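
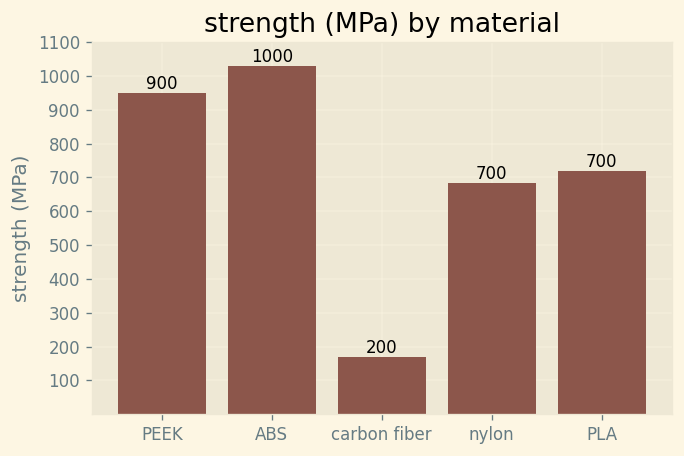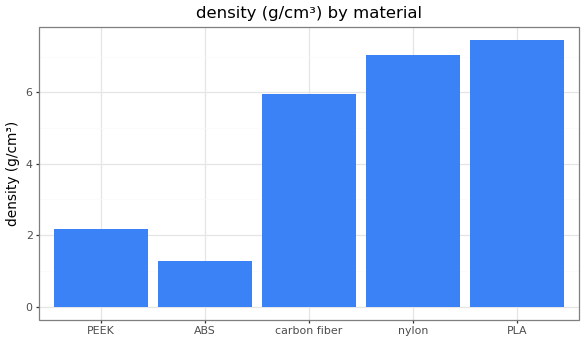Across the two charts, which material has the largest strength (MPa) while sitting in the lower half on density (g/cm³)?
Chart 2 median density (g/cm³) ≈ 6; below-median materials: PEEK, ABS. Among those, ABS has the highest strength (MPa) (≈ 1000).

ABS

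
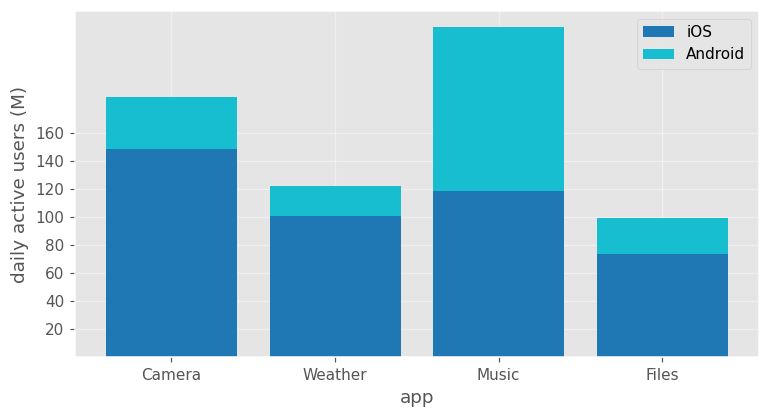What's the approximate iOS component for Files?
≈ 80

iOS top ≈ 80, bottom ≈ 0; segment ≈ 80.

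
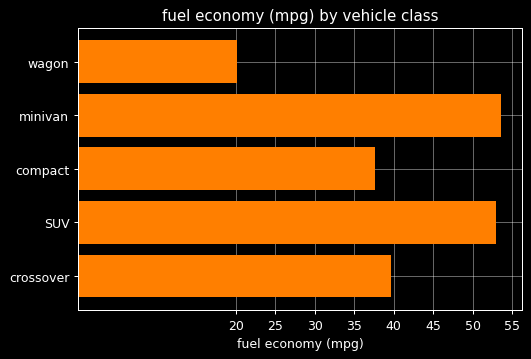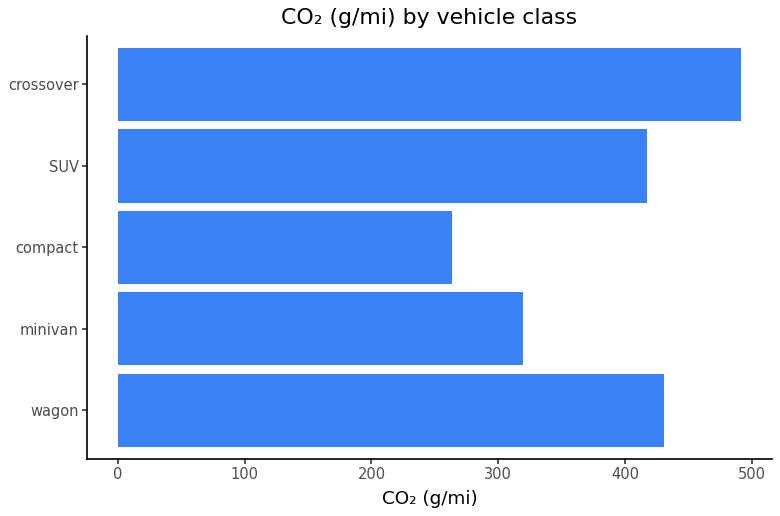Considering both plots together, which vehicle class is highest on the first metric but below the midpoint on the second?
Chart 2 median CO₂ (g/mi) ≈ 400; below-median vehicle classes: minivan, compact. Among those, minivan has the highest fuel economy (mpg) (≈ 55).

minivan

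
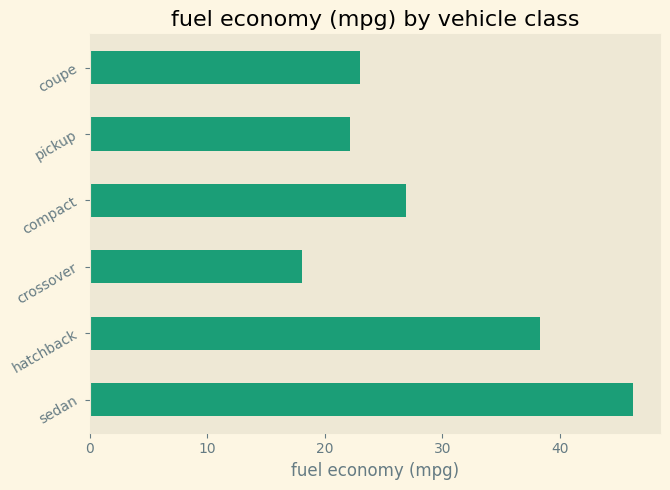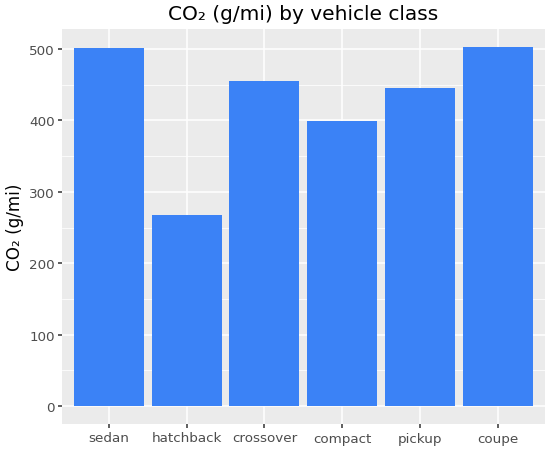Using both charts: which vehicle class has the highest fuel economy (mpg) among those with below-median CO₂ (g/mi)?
Chart 2 median CO₂ (g/mi) ≈ 450; below-median vehicle classes: hatchback, compact, pickup. Among those, hatchback has the highest fuel economy (mpg) (≈ 40).

hatchback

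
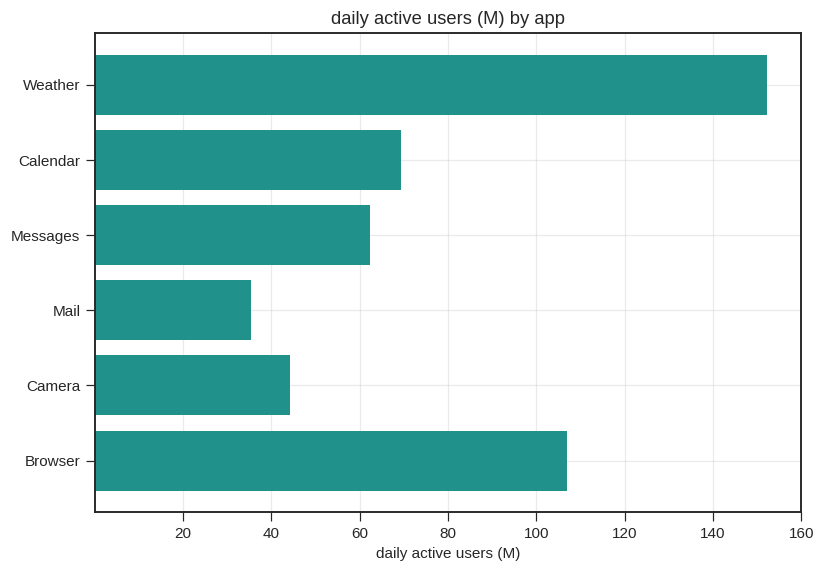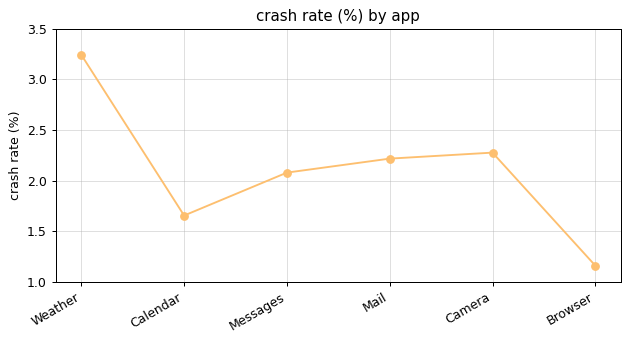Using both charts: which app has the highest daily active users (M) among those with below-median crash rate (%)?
Chart 2 median crash rate (%) ≈ 2; below-median apps: Calendar, Messages, Browser. Among those, Browser has the highest daily active users (M) (≈ 100).

Browser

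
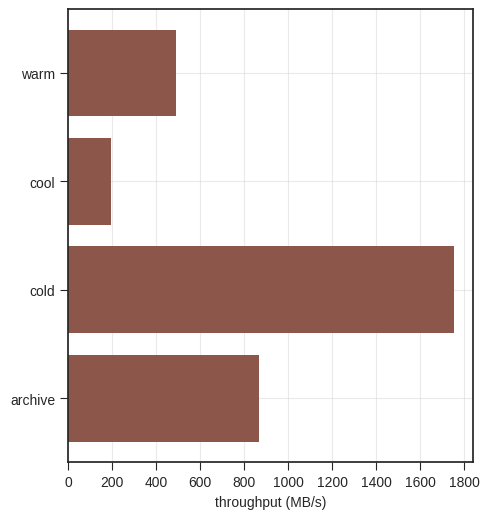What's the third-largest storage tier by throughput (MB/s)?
warm

Top 4: cold ≈ 1800, archive ≈ 800, warm ≈ 400, cool ≈ 200.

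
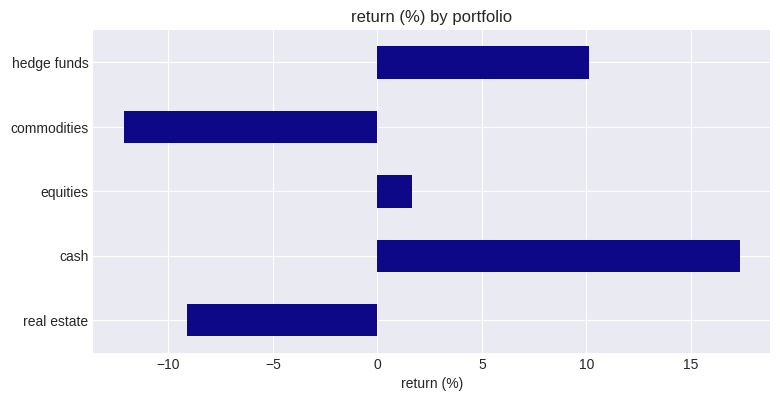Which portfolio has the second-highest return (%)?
hedge funds

Top 3: cash ≈ 15, hedge funds ≈ 10, equities ≈ 0.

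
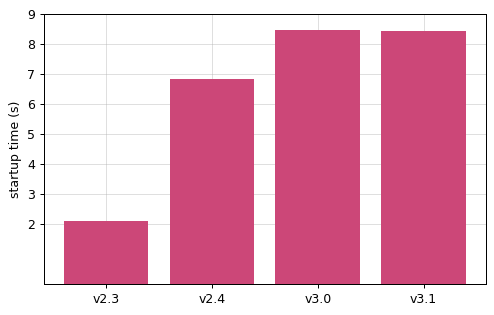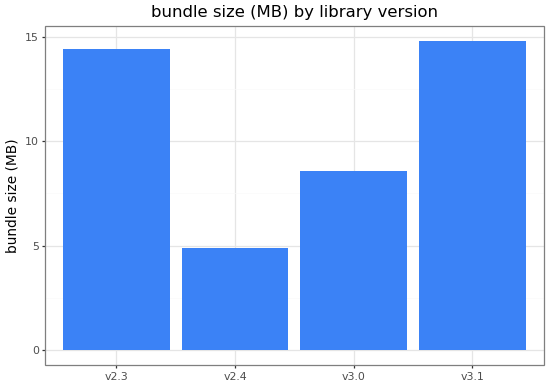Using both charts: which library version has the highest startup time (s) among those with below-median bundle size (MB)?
v3.0

Chart 2 median bundle size (MB) ≈ 12; below-median library versions: v2.4, v3.0. Among those, v3.0 has the highest startup time (s) (≈ 8).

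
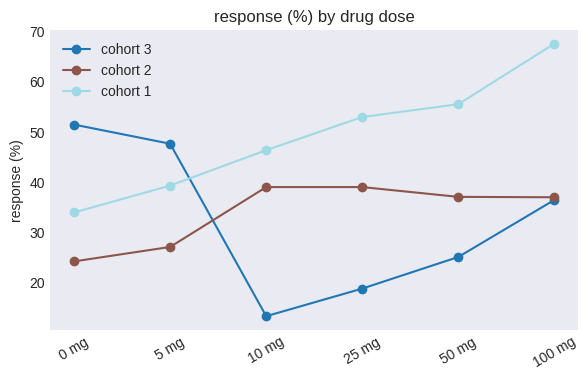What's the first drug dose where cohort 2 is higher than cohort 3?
5 mg: cohort 2 ≈ 25 vs cohort 3 ≈ 50 (not yet); 10 mg: cohort 2 ≈ 40 vs cohort 3 ≈ 15 (first crossover).

10 mg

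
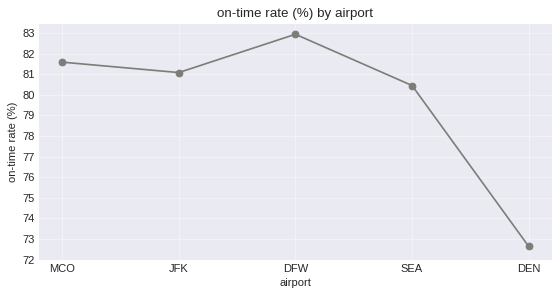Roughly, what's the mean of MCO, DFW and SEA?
(82 + 83 + 80) / 3 ≈ 82.

≈ 82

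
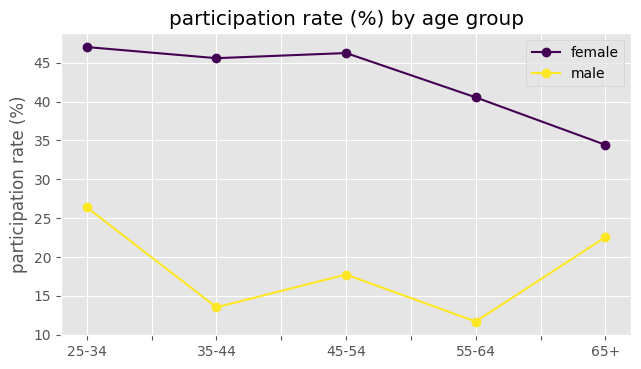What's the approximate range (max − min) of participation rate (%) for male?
≈ 15

Max 25-34 ≈ 25, min 55-64 ≈ 10; range ≈ 15.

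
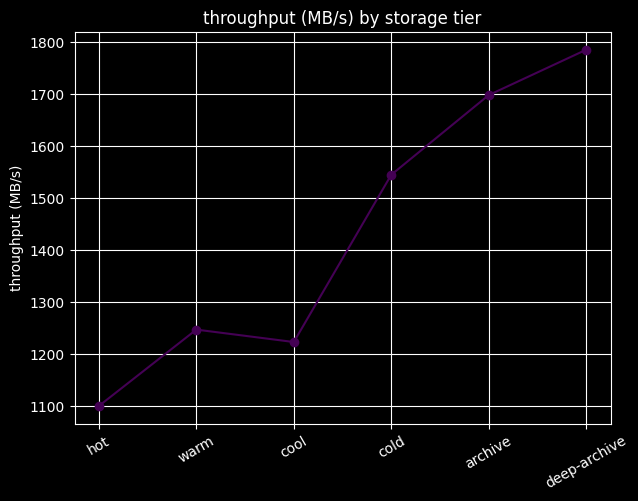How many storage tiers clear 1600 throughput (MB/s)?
2

Above 1600: archive, deep-archive.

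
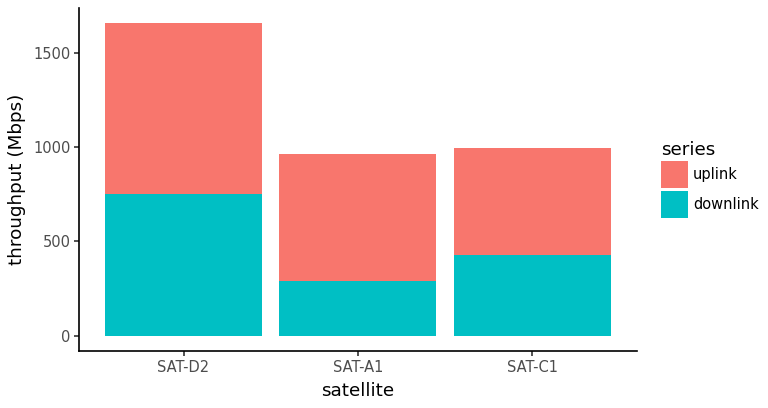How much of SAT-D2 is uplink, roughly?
≈ 800

uplink top ≈ 1600, bottom ≈ 800; segment ≈ 800.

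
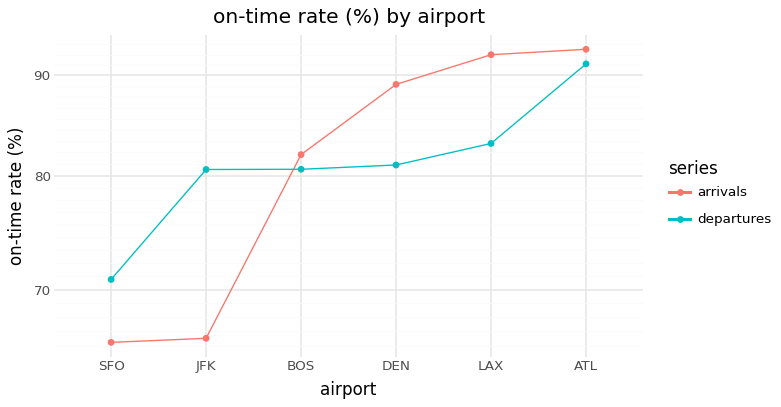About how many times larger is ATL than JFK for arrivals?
ATL ≈ 95, JFK ≈ 65; 95/65 ≈ 1.46.

≈ 1.46×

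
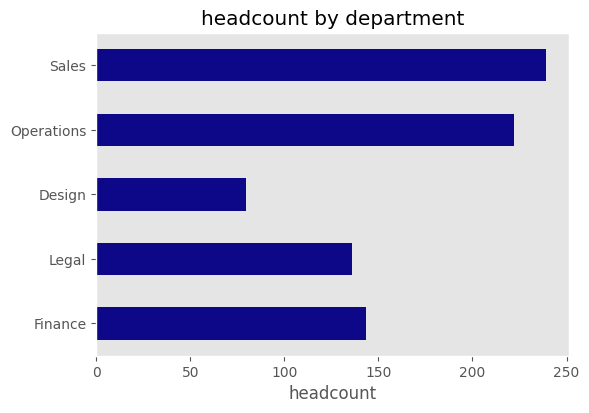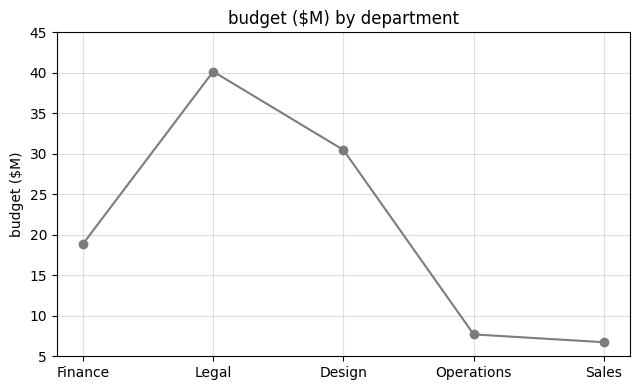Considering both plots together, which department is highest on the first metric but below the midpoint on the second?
Sales

Chart 2 median budget ($M) ≈ 20; below-median departments: Operations, Sales. Among those, Sales has the highest headcount (≈ 250).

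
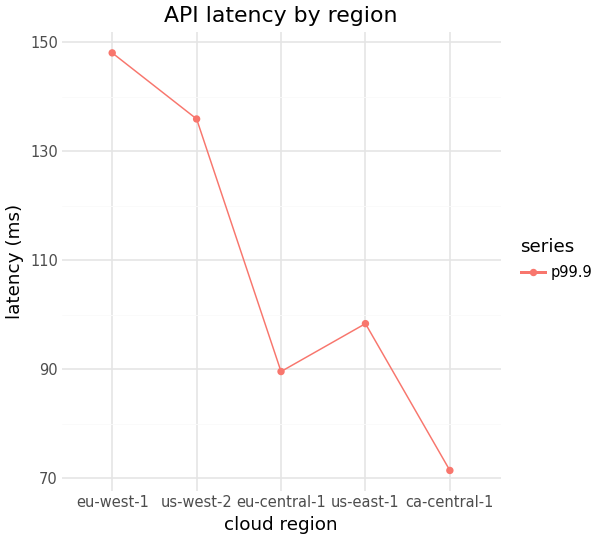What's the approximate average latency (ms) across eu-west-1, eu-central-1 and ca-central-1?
≈ 103

(150 + 90 + 70) / 3 ≈ 103.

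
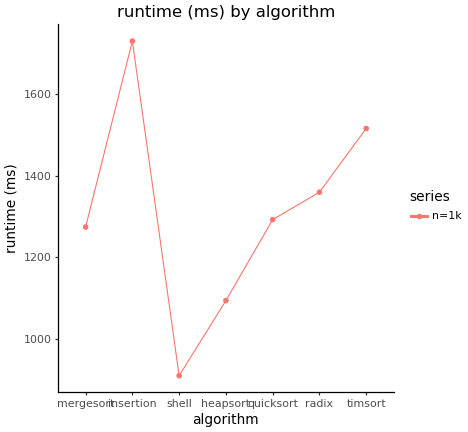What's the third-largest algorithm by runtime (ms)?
Top 4: insertion ≈ 1700, timsort ≈ 1500, radix ≈ 1400, quicksort ≈ 1300.

radix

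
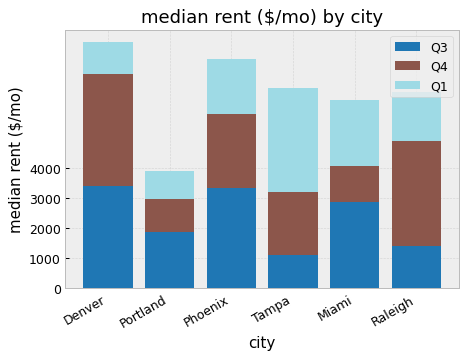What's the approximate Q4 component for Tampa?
≈ 2000

Q4 top ≈ 3000, bottom ≈ 1000; segment ≈ 2000.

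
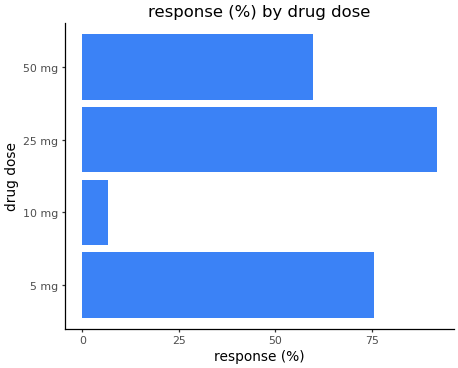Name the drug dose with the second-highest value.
5 mg

Top 3: 25 mg ≈ 90, 5 mg ≈ 80, 50 mg ≈ 60.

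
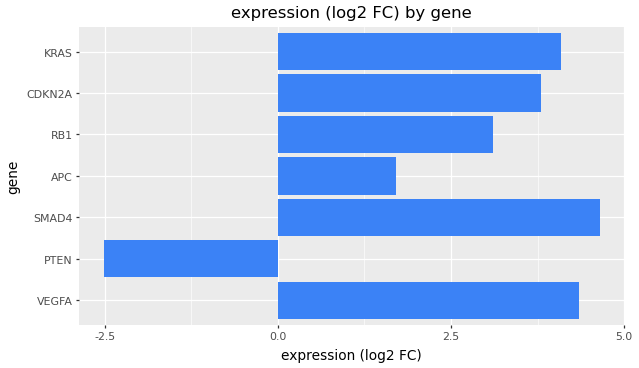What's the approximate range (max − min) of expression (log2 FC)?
Max SMAD4 ≈ 5, min PTEN ≈ -3; range ≈ 8.

≈ 8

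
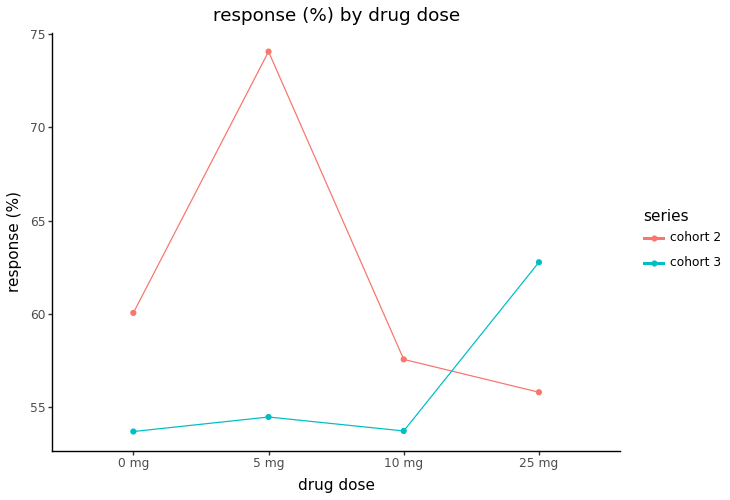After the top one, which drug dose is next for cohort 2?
0 mg

Top 3 for cohort 2: 5 mg ≈ 74, 0 mg ≈ 60, 10 mg ≈ 58.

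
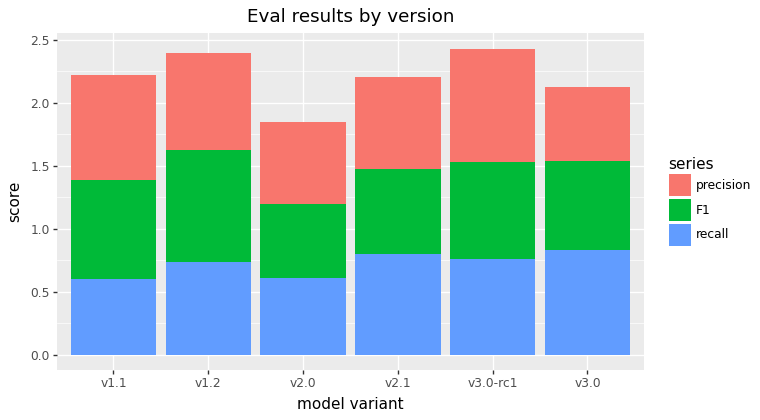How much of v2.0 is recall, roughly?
recall top ≈ 0.5, bottom ≈ 0.0; segment ≈ 0.5.

≈ 0.5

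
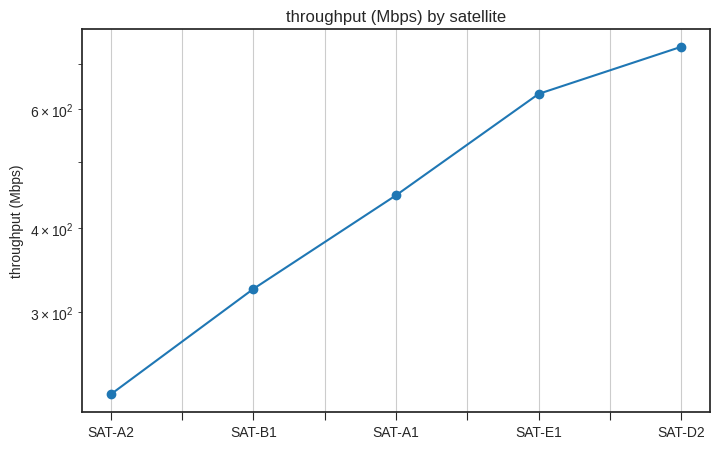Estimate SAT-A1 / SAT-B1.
≈ 1.5×

SAT-A1 ≈ 450, SAT-B1 ≈ 300; 450/300 ≈ 1.5.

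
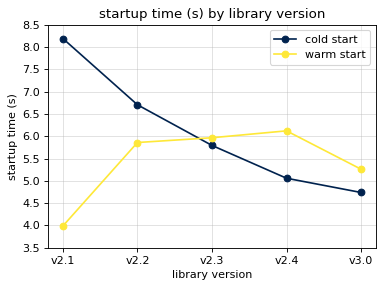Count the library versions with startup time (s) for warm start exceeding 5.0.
Above 5.0: v2.2, v2.3, v2.4, v3.0.

4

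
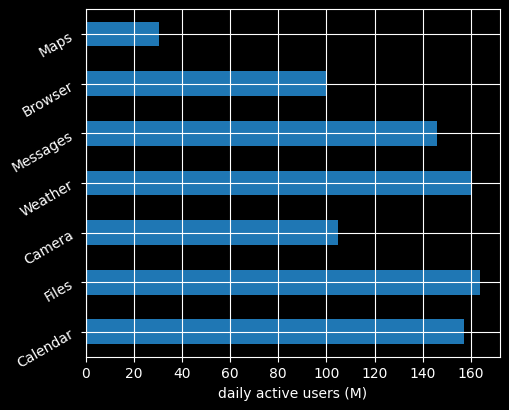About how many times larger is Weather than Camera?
≈ 1.6×

Weather ≈ 160, Camera ≈ 100; 160/100 ≈ 1.6.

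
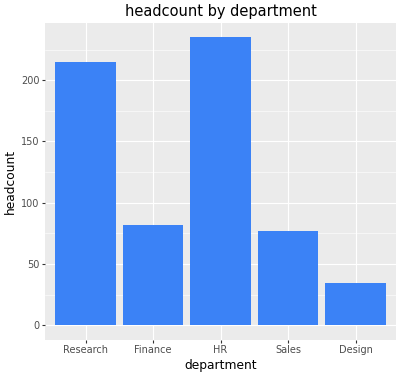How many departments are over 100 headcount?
2

Above 100: Research, HR.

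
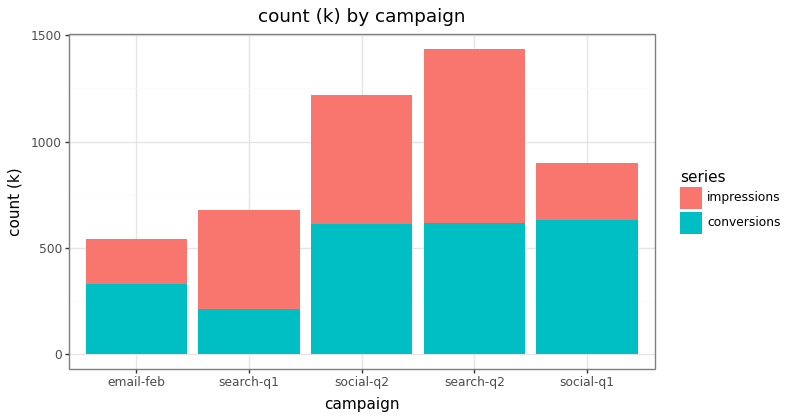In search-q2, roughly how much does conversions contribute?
conversions top ≈ 600, bottom ≈ 0; segment ≈ 600.

≈ 600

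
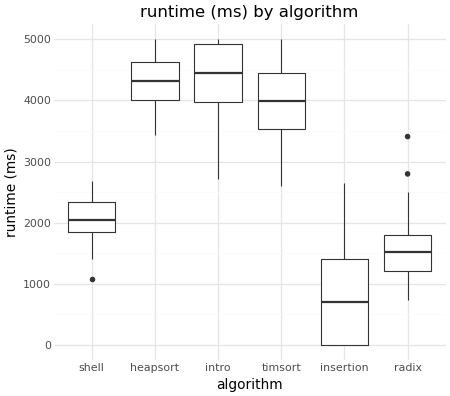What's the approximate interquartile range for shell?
≈ 500

Q3 ≈ 2500, Q1 ≈ 2000; IQR ≈ 500.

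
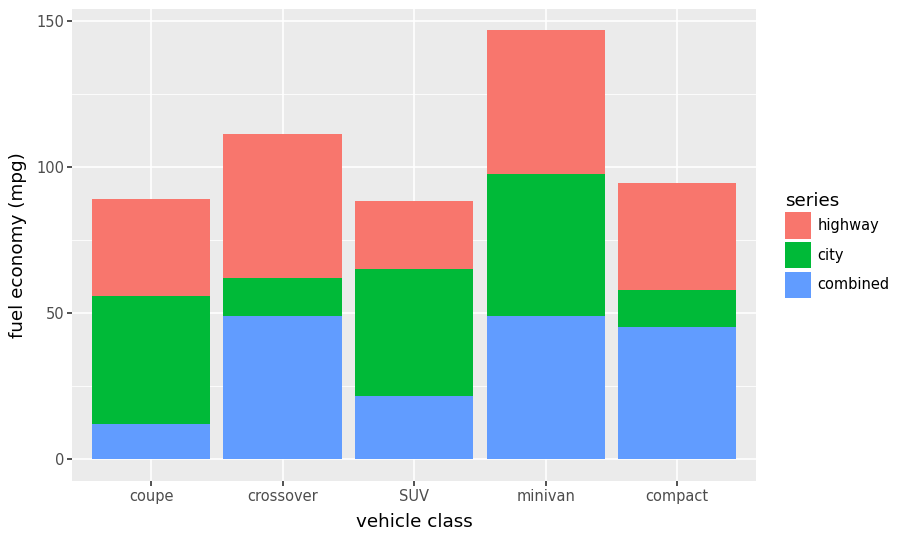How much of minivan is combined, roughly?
≈ 40

combined top ≈ 40, bottom ≈ 0; segment ≈ 40.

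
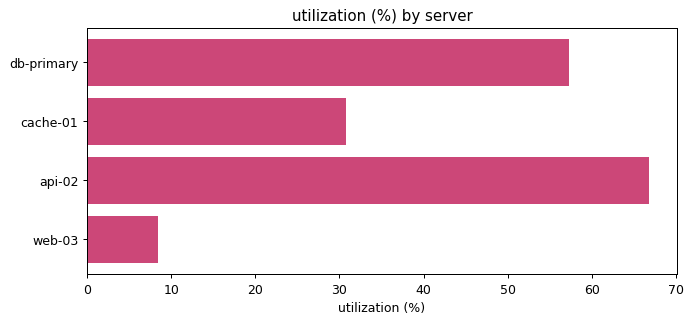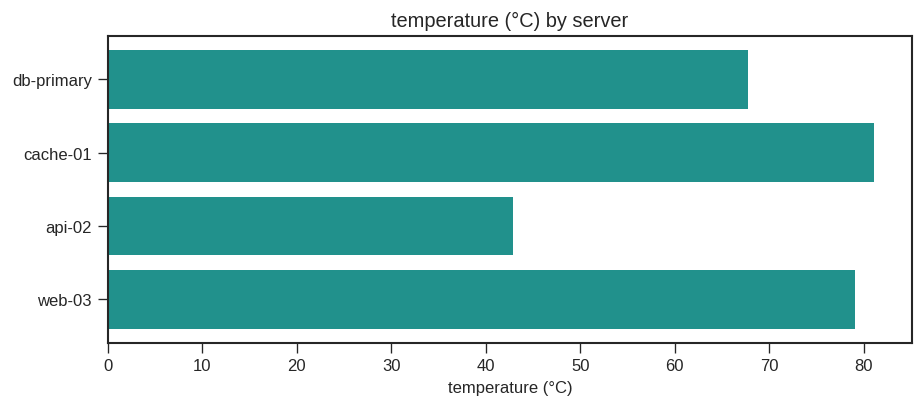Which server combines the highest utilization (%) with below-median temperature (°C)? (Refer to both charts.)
Chart 2 median temperature (°C) ≈ 70; below-median servers: db-primary, api-02. Among those, api-02 has the highest utilization (%) (≈ 70).

api-02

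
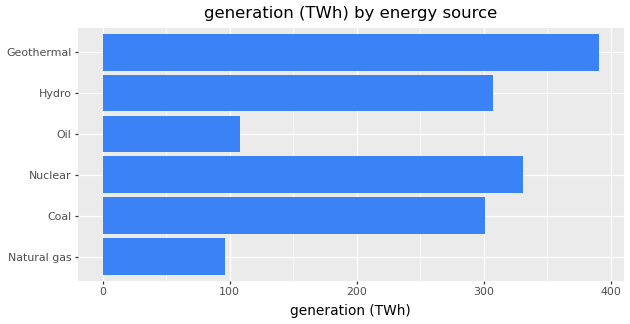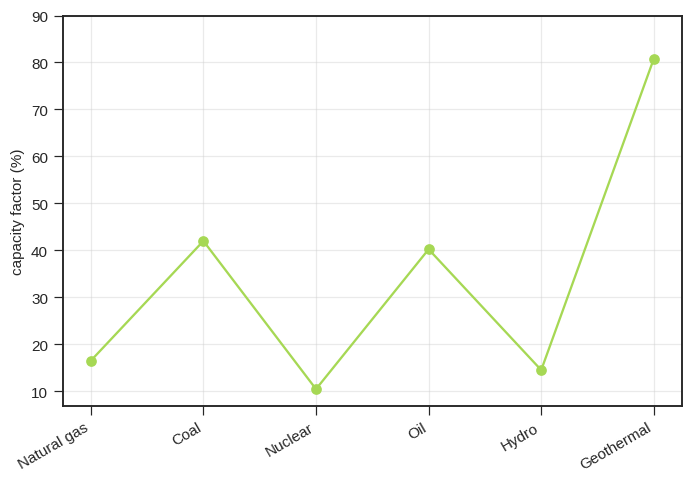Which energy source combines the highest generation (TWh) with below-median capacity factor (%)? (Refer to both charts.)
Chart 2 median capacity factor (%) ≈ 30; below-median energy sources: Natural gas, Nuclear, Hydro. Among those, Nuclear has the highest generation (TWh) (≈ 350).

Nuclear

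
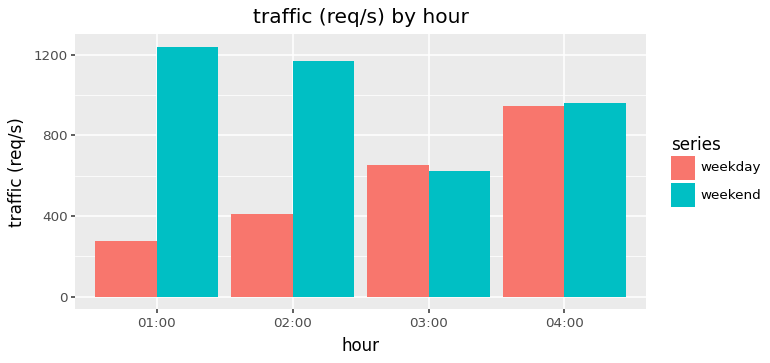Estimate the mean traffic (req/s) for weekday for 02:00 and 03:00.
≈ 500

(400 + 600) / 2 ≈ 500.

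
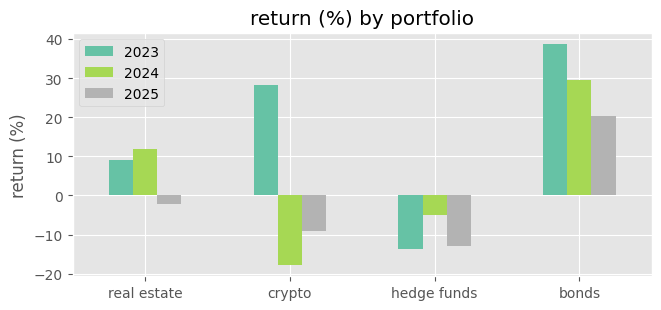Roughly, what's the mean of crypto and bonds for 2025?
≈ 5

(-10 + 20) / 2 ≈ 5.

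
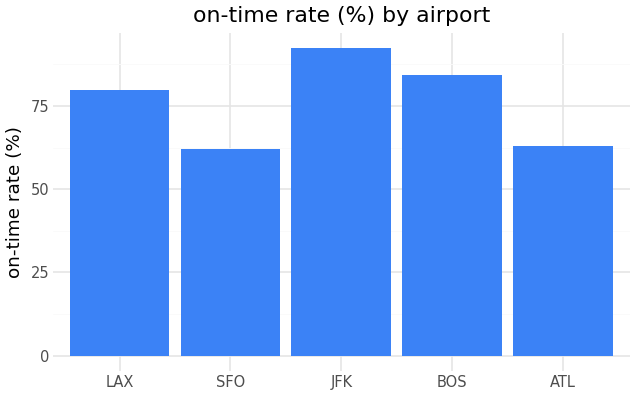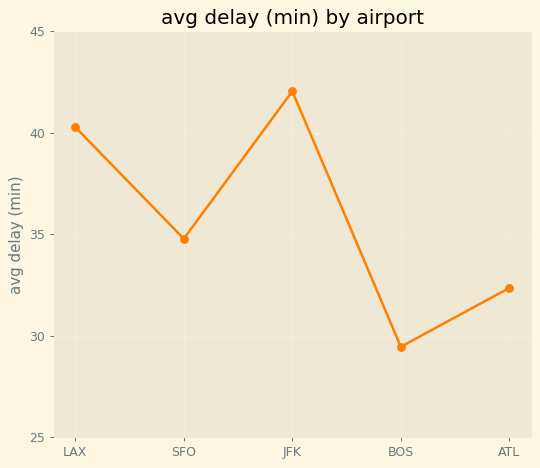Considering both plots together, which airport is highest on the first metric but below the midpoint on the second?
Chart 2 median avg delay (min) ≈ 35; below-median airports: BOS, ATL. Among those, BOS has the highest on-time rate (%) (≈ 80).

BOS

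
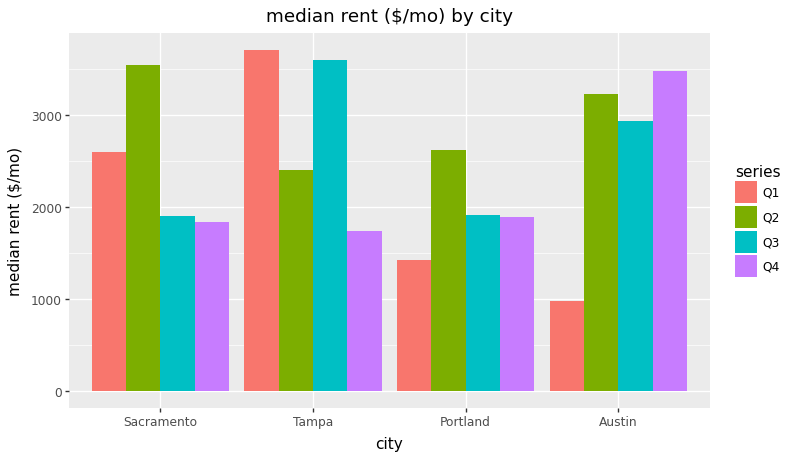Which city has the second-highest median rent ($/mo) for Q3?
Top 3 for Q3: Tampa ≈ 3500, Austin ≈ 3000, Portland ≈ 2000.

Austin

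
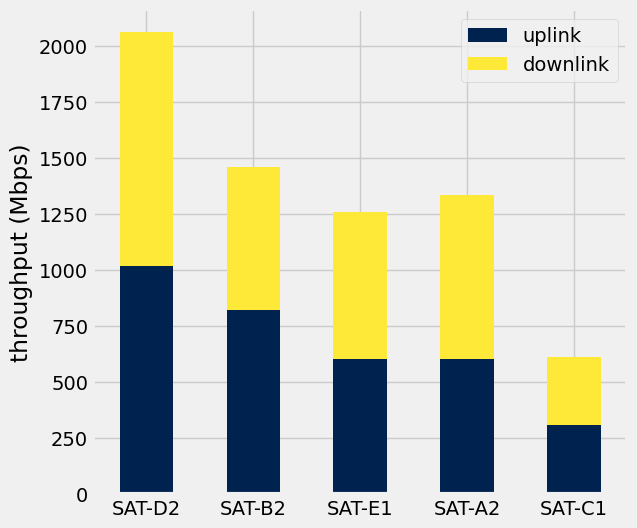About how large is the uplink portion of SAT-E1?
uplink top ≈ 600, bottom ≈ 0; segment ≈ 600.

≈ 600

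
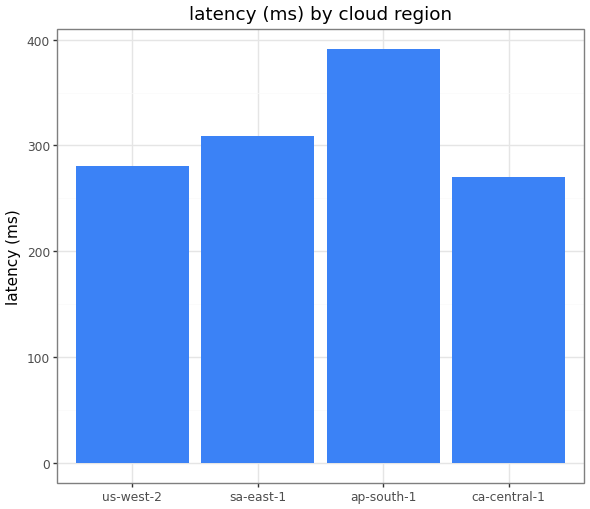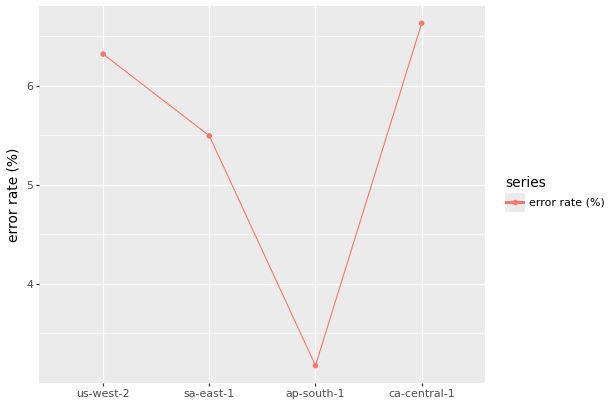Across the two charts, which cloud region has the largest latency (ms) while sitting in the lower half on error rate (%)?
Chart 2 median error rate (%) ≈ 6; below-median cloud regions: sa-east-1, ap-south-1. Among those, ap-south-1 has the highest latency (ms) (≈ 400).

ap-south-1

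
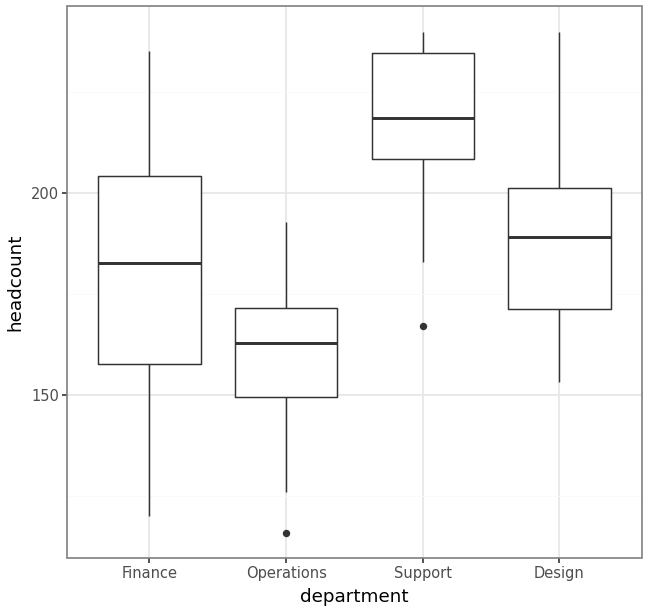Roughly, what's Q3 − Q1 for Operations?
≈ 20

Q3 ≈ 170, Q1 ≈ 150; IQR ≈ 20.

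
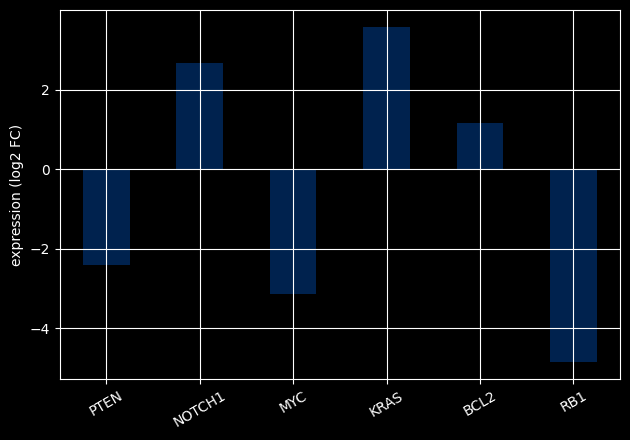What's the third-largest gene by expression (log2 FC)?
Top 4: KRAS ≈ 4, NOTCH1 ≈ 3, BCL2 ≈ 1, PTEN ≈ -2.

BCL2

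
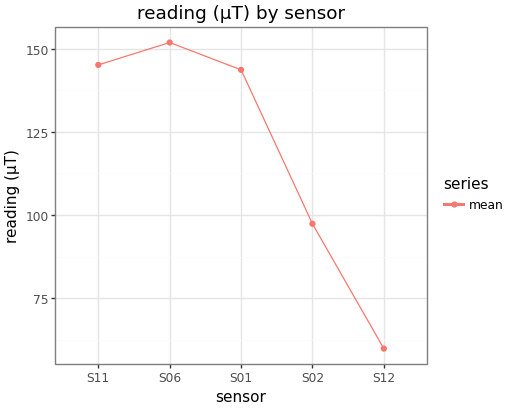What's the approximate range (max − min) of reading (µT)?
≈ 90

Max S06 ≈ 150, min S12 ≈ 60; range ≈ 90.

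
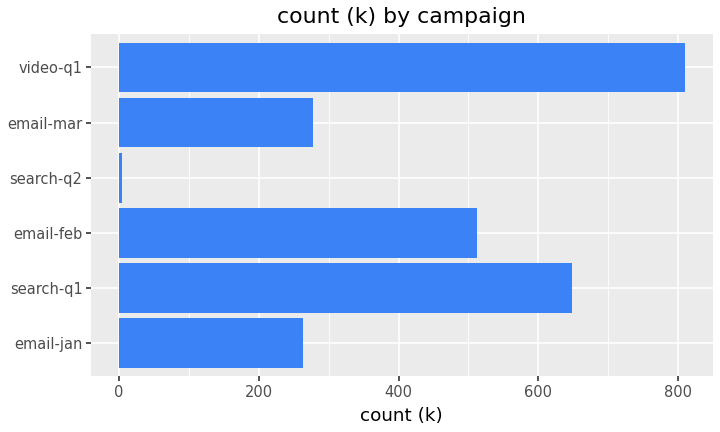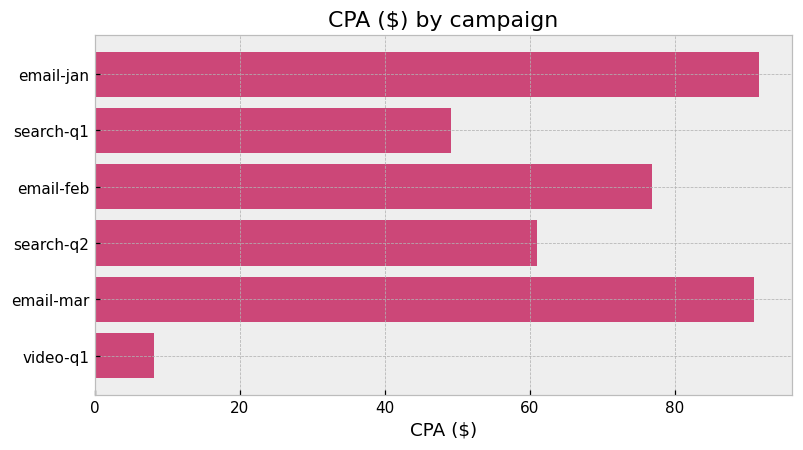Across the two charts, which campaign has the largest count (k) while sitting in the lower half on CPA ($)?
video-q1

Chart 2 median CPA ($) ≈ 70; below-median campaigns: search-q1, search-q2, video-q1. Among those, video-q1 has the highest count (k) (≈ 800).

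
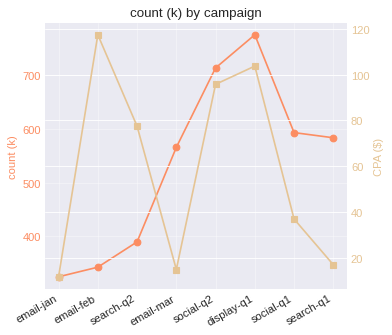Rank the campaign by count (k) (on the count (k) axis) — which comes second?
social-q2

Top 3 (on the count (k) axis): display-q1 ≈ 800, social-q2 ≈ 700, social-q1 ≈ 600.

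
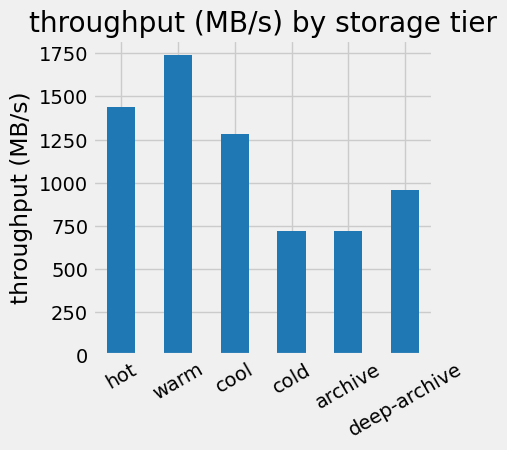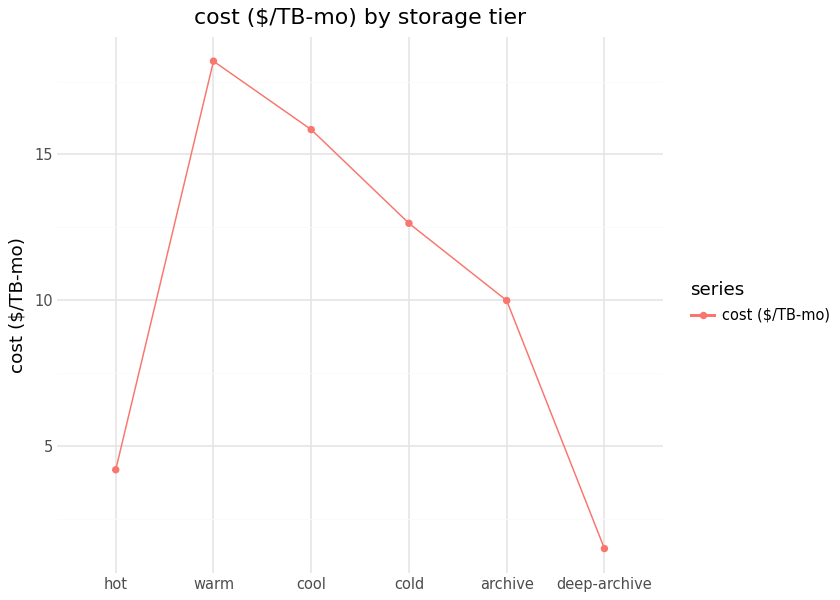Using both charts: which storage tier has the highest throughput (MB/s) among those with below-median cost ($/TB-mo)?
Chart 2 median cost ($/TB-mo) ≈ 12; below-median storage tiers: hot, archive, deep-archive. Among those, hot has the highest throughput (MB/s) (≈ 1400).

hot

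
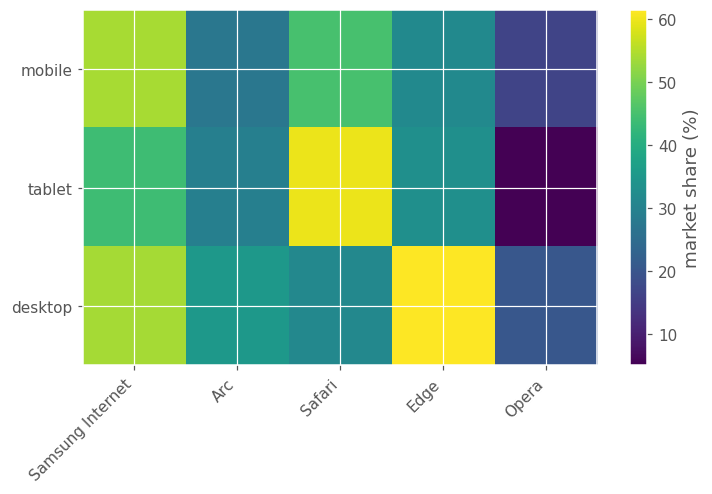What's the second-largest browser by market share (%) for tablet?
Samsung Internet

Top 3 for tablet: Safari ≈ 60, Samsung Internet ≈ 45, Edge ≈ 35.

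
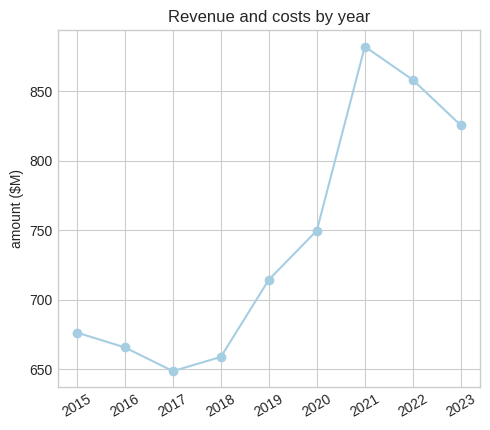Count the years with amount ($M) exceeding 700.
Above 700: 2019, 2020, 2021, 2022, 2023.

5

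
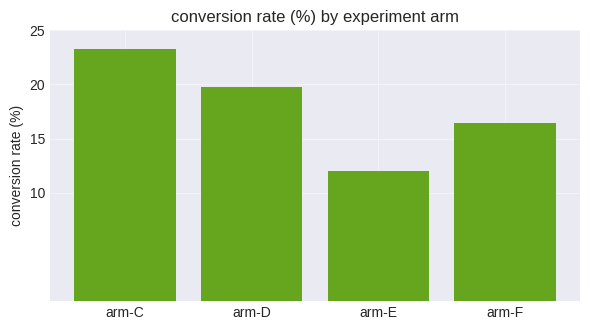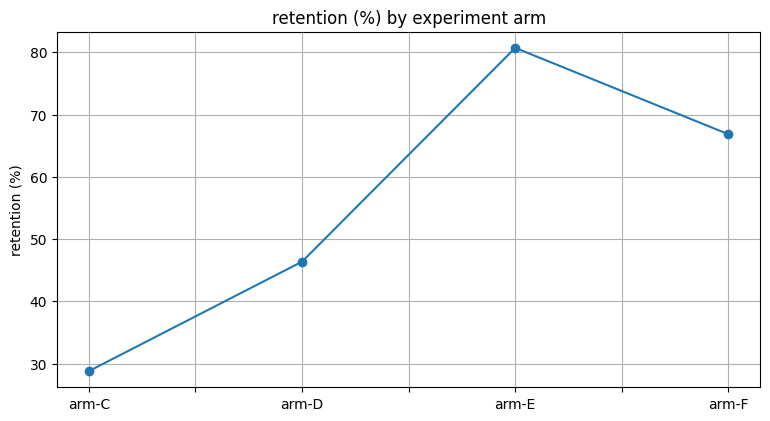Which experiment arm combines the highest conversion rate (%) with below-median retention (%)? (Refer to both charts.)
arm-C

Chart 2 median retention (%) ≈ 60; below-median experiment arms: arm-C, arm-D. Among those, arm-C has the highest conversion rate (%) (≈ 25).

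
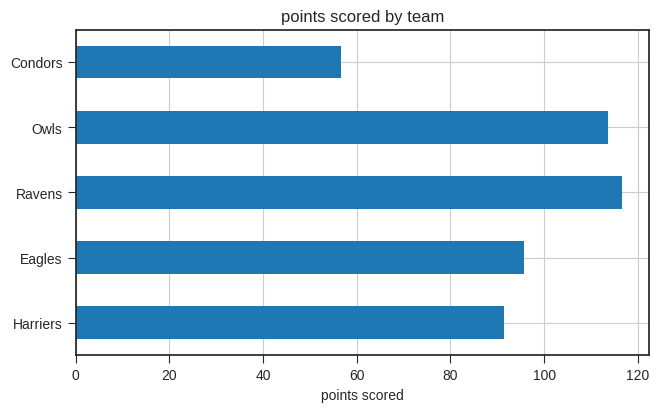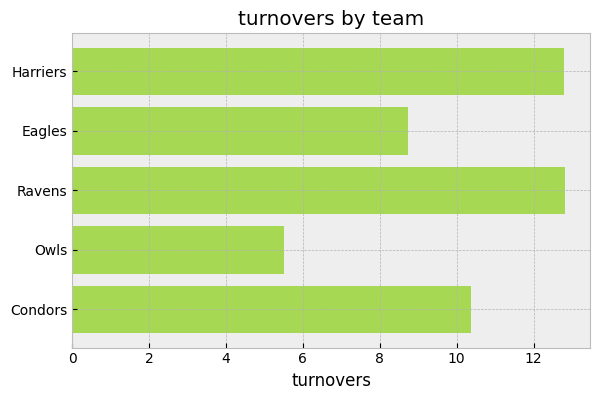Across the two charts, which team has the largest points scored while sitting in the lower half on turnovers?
Chart 2 median turnovers ≈ 10; below-median teams: Eagles, Owls. Among those, Owls has the highest points scored (≈ 120).

Owls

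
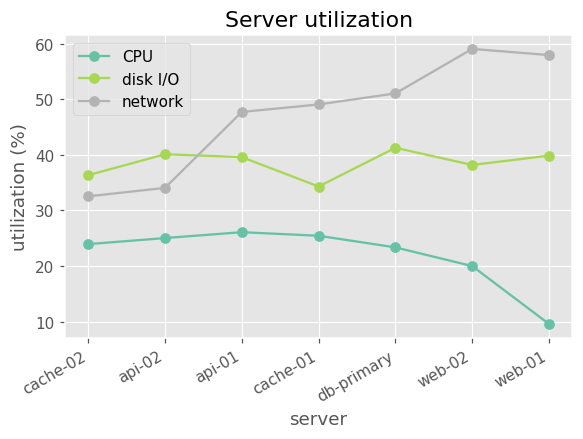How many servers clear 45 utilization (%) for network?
Above 45: api-01, cache-01, db-primary, web-02, web-01.

5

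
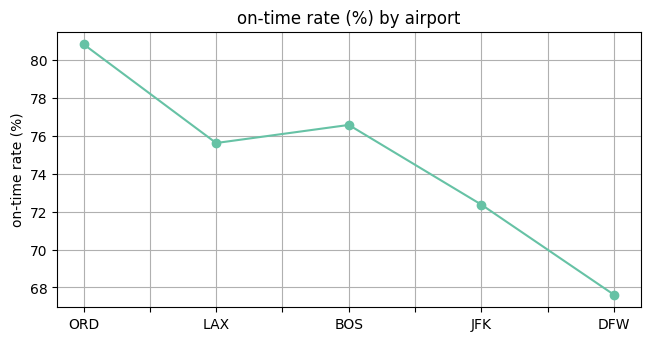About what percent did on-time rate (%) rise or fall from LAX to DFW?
LAX ≈ 76, DFW ≈ 68; (68 − 76) / 76 ≈ -10.5%.

≈ -10.5%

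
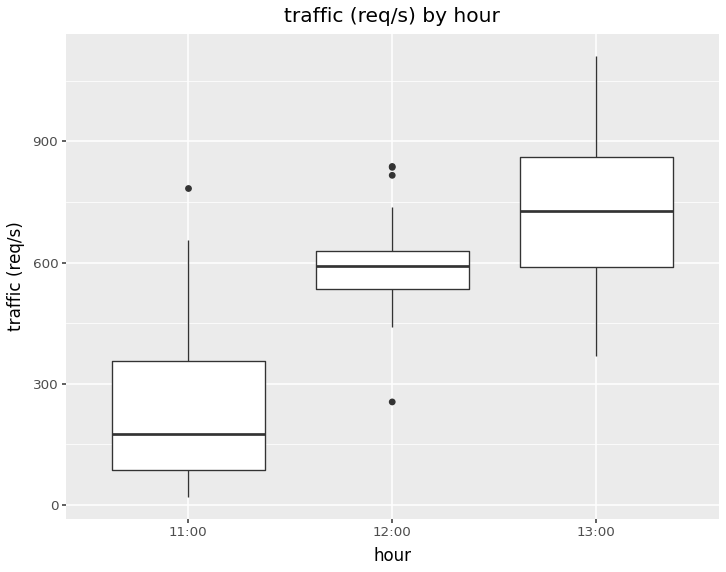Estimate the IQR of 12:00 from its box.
Q3 ≈ 650, Q1 ≈ 550; IQR ≈ 100.

≈ 100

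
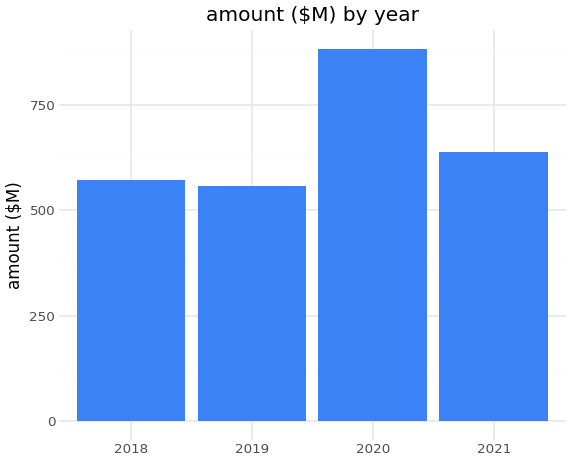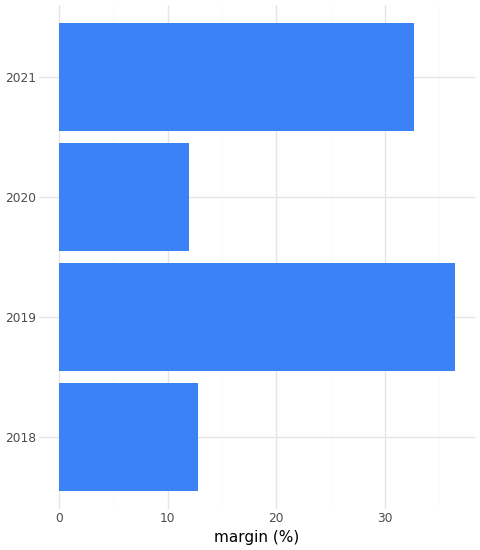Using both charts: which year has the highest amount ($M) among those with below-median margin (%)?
2020

Chart 2 median margin (%) ≈ 25; below-median years: 2018, 2020. Among those, 2020 has the highest amount ($M) (≈ 900).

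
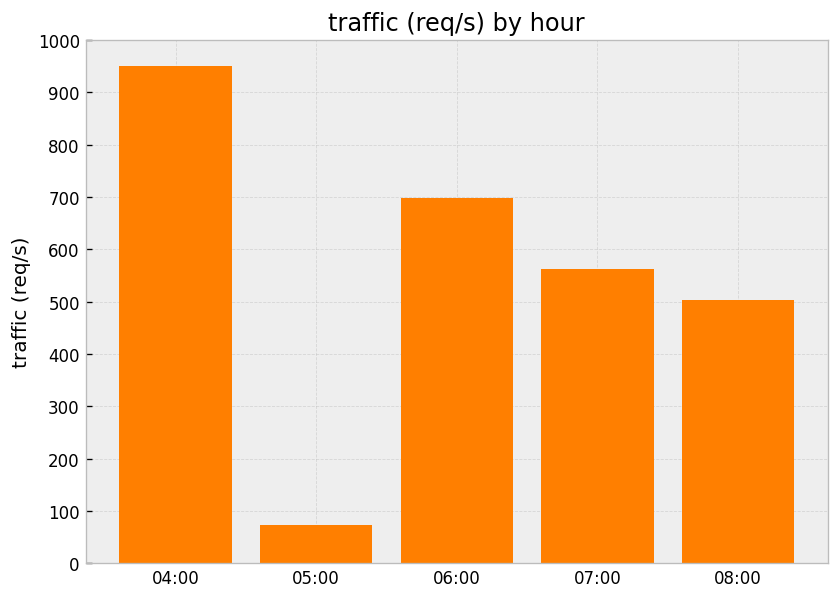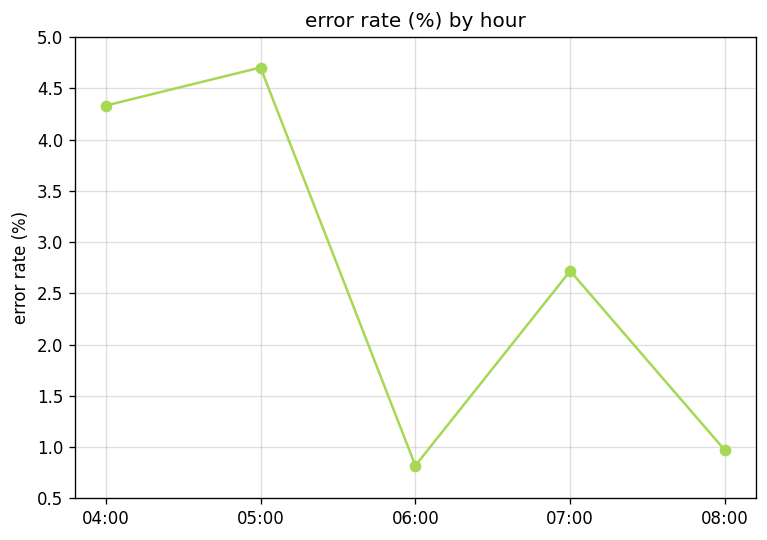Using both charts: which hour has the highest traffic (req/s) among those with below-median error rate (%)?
06:00

Chart 2 median error rate (%) ≈ 2.5; below-median hours: 06:00, 08:00. Among those, 06:00 has the highest traffic (req/s) (≈ 700).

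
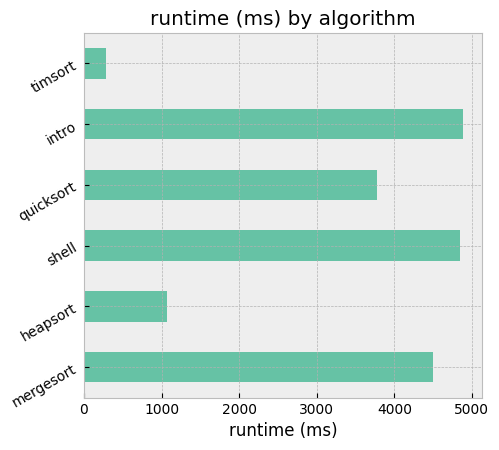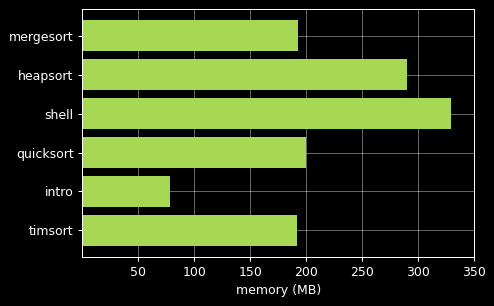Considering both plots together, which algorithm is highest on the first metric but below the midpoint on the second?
Chart 2 median memory (MB) ≈ 200; below-median algorithms: mergesort, intro, timsort. Among those, intro has the highest runtime (ms) (≈ 5000).

intro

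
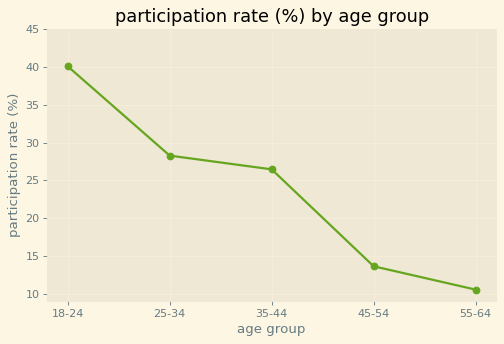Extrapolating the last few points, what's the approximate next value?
Last three: 25, 15, 10 → slope ≈ -7.5/step → next ≈ 2.5.

≈ 2.5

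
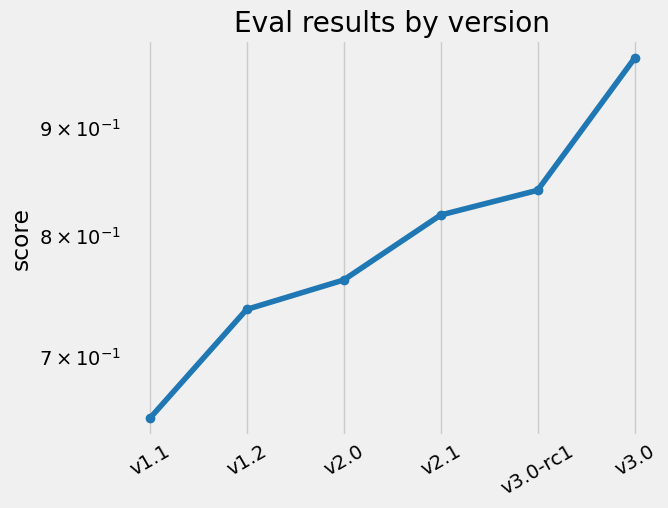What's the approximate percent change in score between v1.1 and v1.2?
v1.1 ≈ 0.65, v1.2 ≈ 0.75; (0.75 − 0.65) / 0.65 ≈ +15.4%.

≈ +15.4%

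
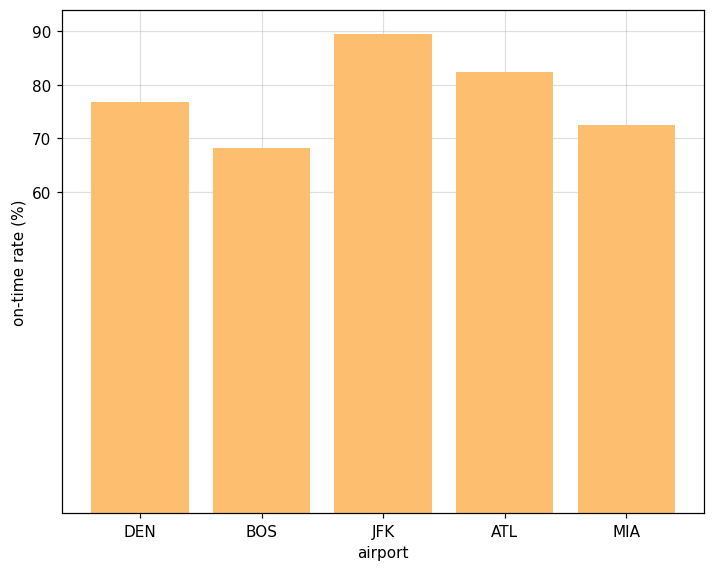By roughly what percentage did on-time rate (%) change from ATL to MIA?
≈ -12.5%

ATL ≈ 80, MIA ≈ 70; (70 − 80) / 80 ≈ -12.5%.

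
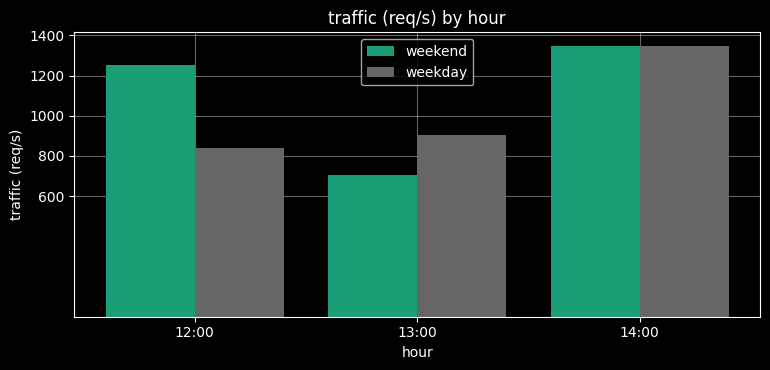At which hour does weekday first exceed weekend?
12:00: weekday ≈ 800 vs weekend ≈ 1200 (not yet); 13:00: weekday ≈ 1000 vs weekend ≈ 800 (first crossover).

13:00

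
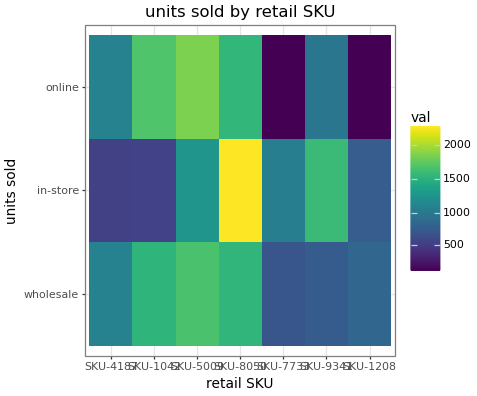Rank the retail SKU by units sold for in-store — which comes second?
Top 3 for in-store: SKU-8050 ≈ 2200, SKU-9341 ≈ 1600, SKU-5009 ≈ 1200.

SKU-9341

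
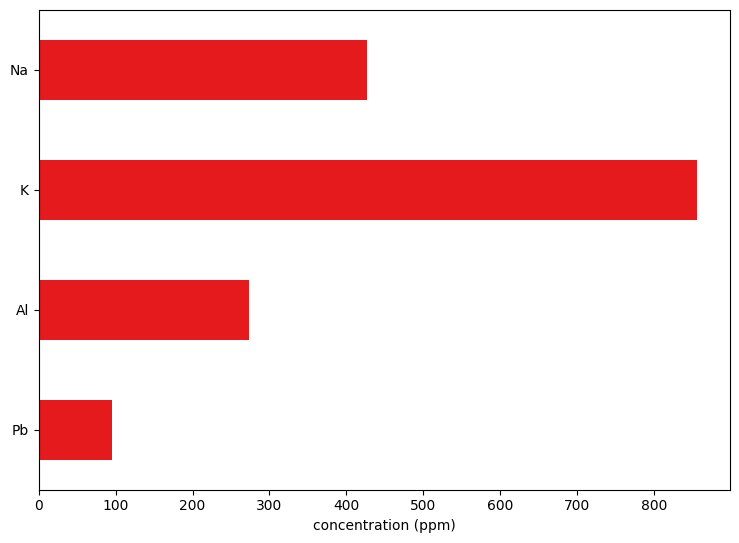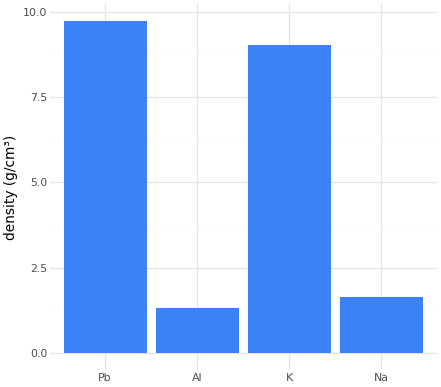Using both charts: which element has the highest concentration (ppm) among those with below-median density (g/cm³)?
Chart 2 median density (g/cm³) ≈ 5; below-median elements: Al, Na. Among those, Na has the highest concentration (ppm) (≈ 400).

Na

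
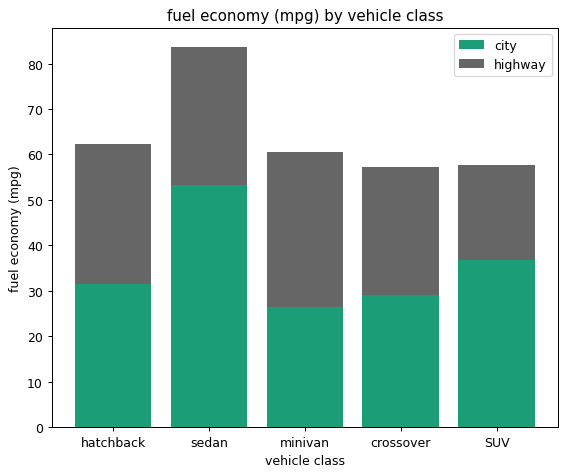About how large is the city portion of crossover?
≈ 30

city top ≈ 30, bottom ≈ 0; segment ≈ 30.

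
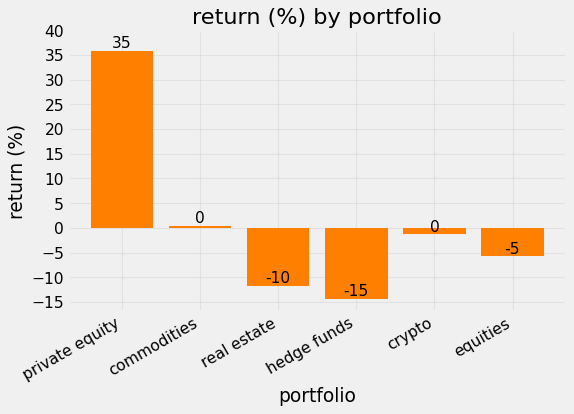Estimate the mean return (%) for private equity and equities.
(35 + -5) / 2 ≈ 15.

≈ 15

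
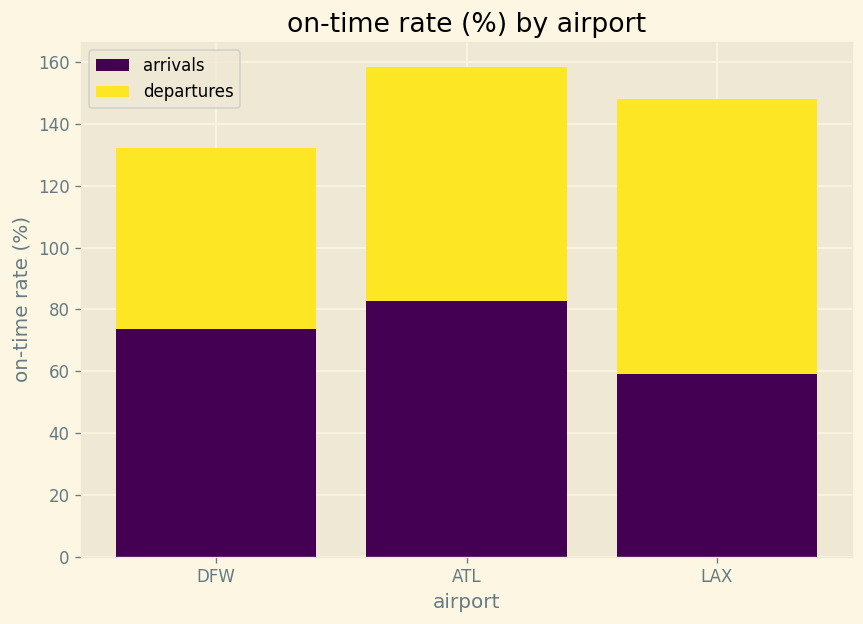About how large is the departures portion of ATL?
≈ 80

departures top ≈ 160, bottom ≈ 80; segment ≈ 80.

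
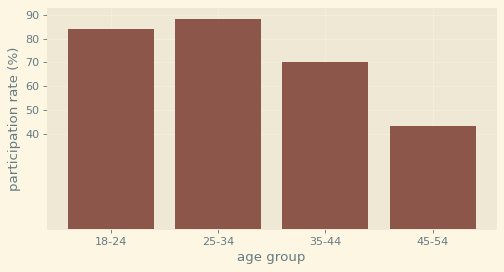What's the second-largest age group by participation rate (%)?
18-24

Top 3: 25-34 ≈ 90, 18-24 ≈ 80, 35-44 ≈ 70.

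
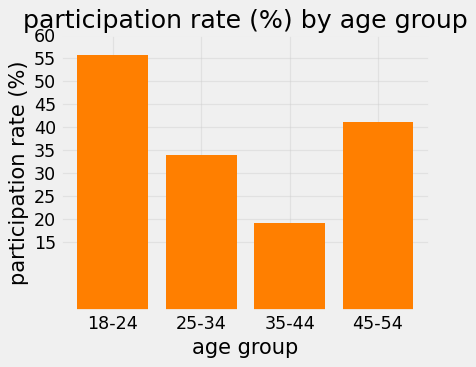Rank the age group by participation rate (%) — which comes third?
Top 4: 18-24 ≈ 55, 45-54 ≈ 40, 25-34 ≈ 35, 35-44 ≈ 20.

25-34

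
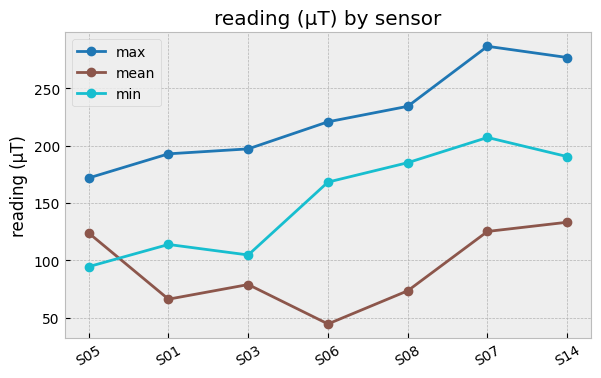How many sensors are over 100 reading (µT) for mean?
Above 100: S05, S07, S14.

3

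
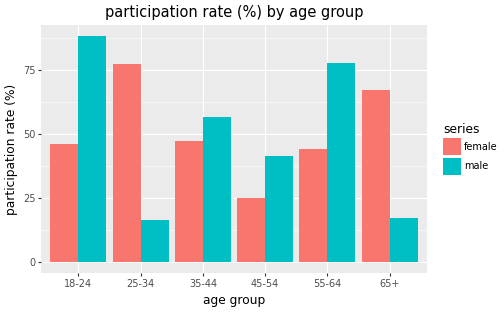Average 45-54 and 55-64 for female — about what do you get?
(30 + 40) / 2 ≈ 35.

≈ 35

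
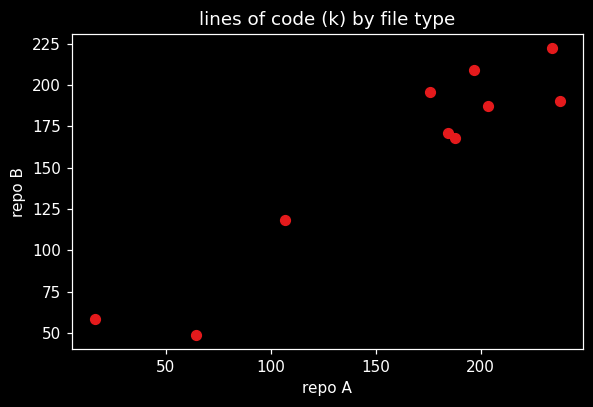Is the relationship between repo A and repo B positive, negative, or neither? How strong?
Points are positively correlated; strong (|r| ≈ 0.9).

positive, strong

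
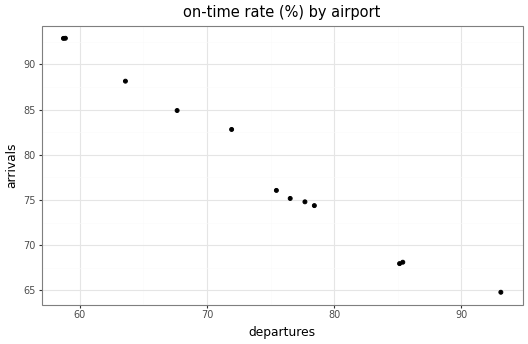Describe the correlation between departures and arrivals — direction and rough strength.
negative, strong

Points are negatively correlated; strong (|r| ≈ 1.0).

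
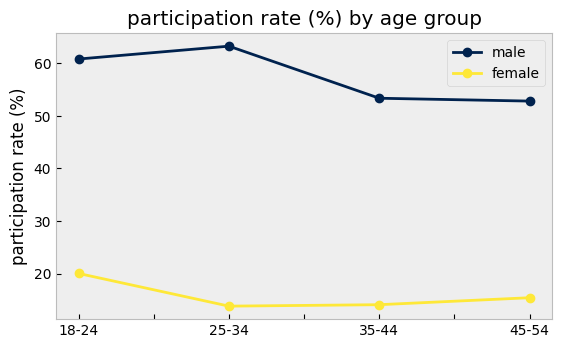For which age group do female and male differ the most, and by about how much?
25-34, ≈ 50 %

25-34: female ≈ 15, male ≈ 65 → gap ≈ 50. Next-largest (18-24) is only ≈ 40.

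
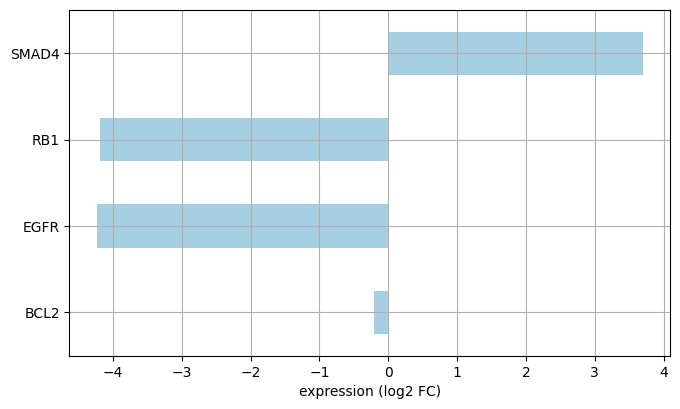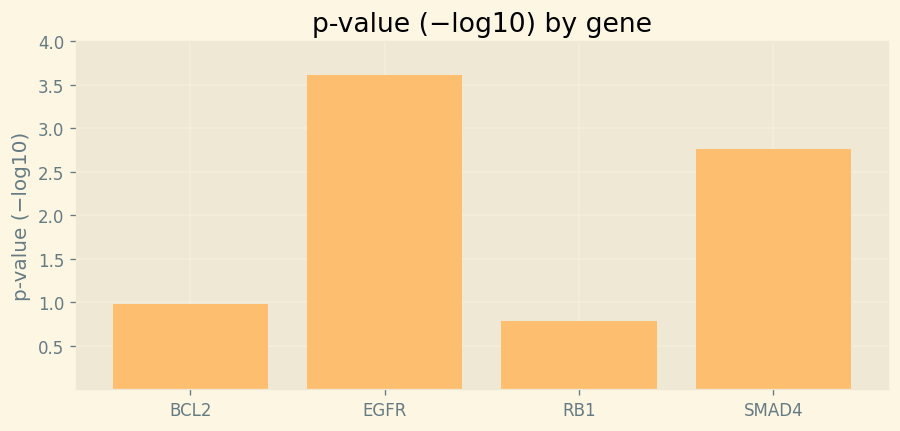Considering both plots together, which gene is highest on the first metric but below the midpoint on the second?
BCL2

Chart 2 median p-value (−log10) ≈ 2; below-median genes: BCL2, RB1. Among those, BCL2 has the highest expression (log2 FC) (≈ 0).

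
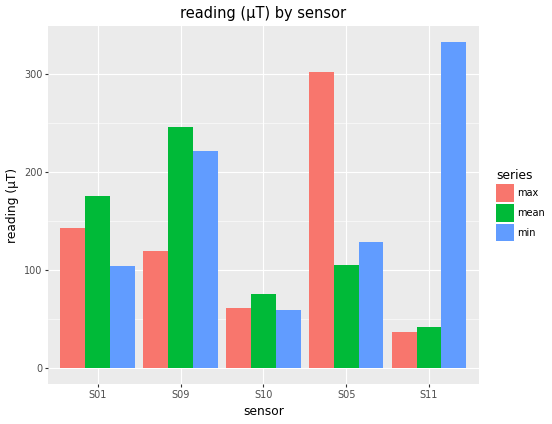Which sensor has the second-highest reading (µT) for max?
S01

Top 3 for max: S05 ≈ 300, S01 ≈ 150, S09 ≈ 100.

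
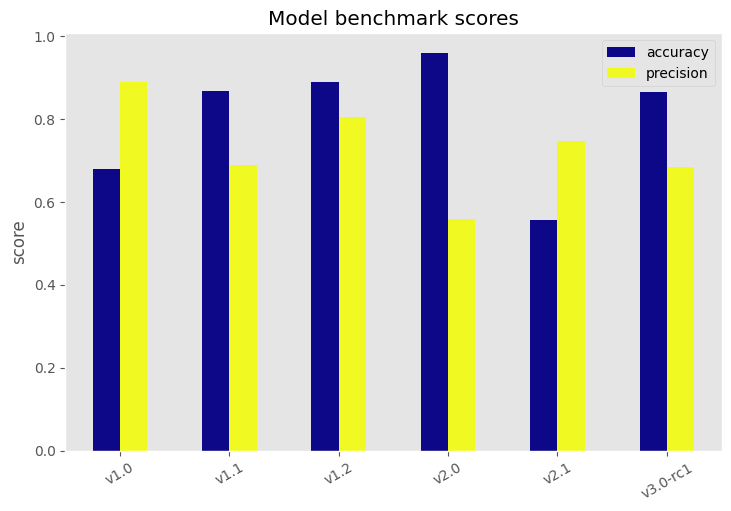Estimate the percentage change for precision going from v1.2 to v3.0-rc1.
≈ -12.5%

v1.2 ≈ 0.8, v3.0-rc1 ≈ 0.7; (0.7 − 0.8) / 0.8 ≈ -12.5%.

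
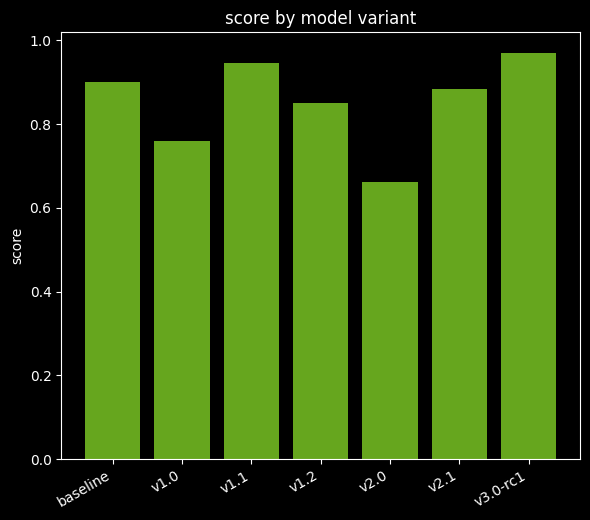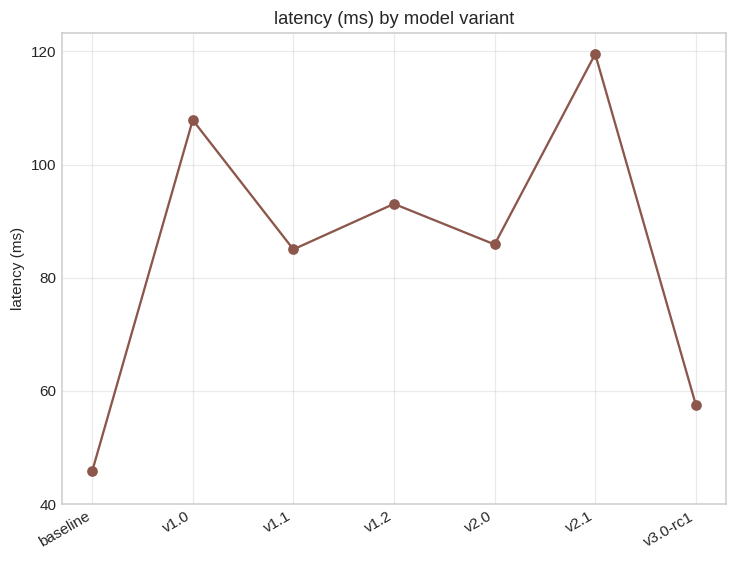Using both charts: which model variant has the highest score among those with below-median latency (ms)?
Chart 2 median latency (ms) ≈ 80; below-median model variants: baseline, v1.1, v3.0-rc1. Among those, v3.0-rc1 has the highest score (≈ 1).

v3.0-rc1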